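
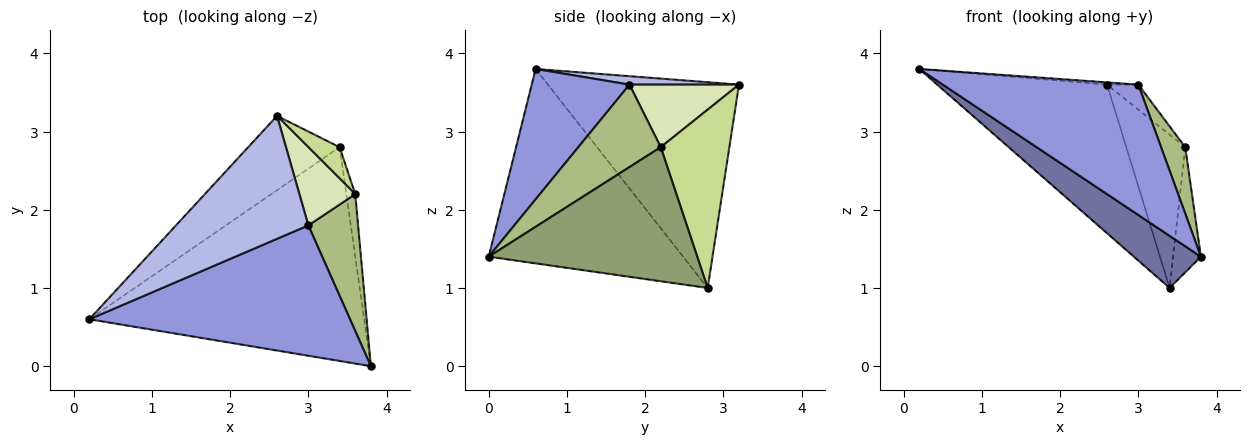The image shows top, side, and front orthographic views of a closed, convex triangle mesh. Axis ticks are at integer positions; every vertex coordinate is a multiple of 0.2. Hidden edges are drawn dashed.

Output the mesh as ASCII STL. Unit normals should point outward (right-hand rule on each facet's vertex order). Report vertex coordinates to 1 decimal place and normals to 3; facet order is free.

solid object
 facet normal -0.566 -0.195 -0.801
  outer loop
   vertex 3.4 2.8 1.0
   vertex 3.8 0.0 1.4
   vertex 0.2 0.6 3.8
  endloop
 endfacet
 facet normal -0.709 0.630 -0.315
  outer loop
   vertex 3.4 2.8 1.0
   vertex 0.2 0.6 3.8
   vertex 2.6 3.2 3.6
  endloop
 endfacet
 facet normal 0.333 -0.667 0.667
  outer loop
   vertex 3.0 1.8 3.6
   vertex 0.2 0.6 3.8
   vertex 3.8 0.0 1.4
  endloop
 endfacet
 facet normal 0.063 0.018 0.998
  outer loop
   vertex 3.0 1.8 3.6
   vertex 2.6 3.2 3.6
   vertex 0.2 0.6 3.8
  endloop
 endfacet
 facet normal 0.989 0.132 -0.066
  outer loop
   vertex 3.6 2.2 2.8
   vertex 3.8 0.0 1.4
   vertex 3.4 2.8 1.0
  endloop
 endfacet
 facet normal 0.830 -0.243 0.501
  outer loop
   vertex 3.6 2.2 2.8
   vertex 3.0 1.8 3.6
   vertex 3.8 0.0 1.4
  endloop
 endfacet
 facet normal 0.752 0.646 0.132
  outer loop
   vertex 3.6 2.2 2.8
   vertex 3.4 2.8 1.0
   vertex 2.6 3.2 3.6
  endloop
 endfacet
 facet normal 0.730 0.208 0.651
  outer loop
   vertex 3.6 2.2 2.8
   vertex 2.6 3.2 3.6
   vertex 3.0 1.8 3.6
  endloop
 endfacet
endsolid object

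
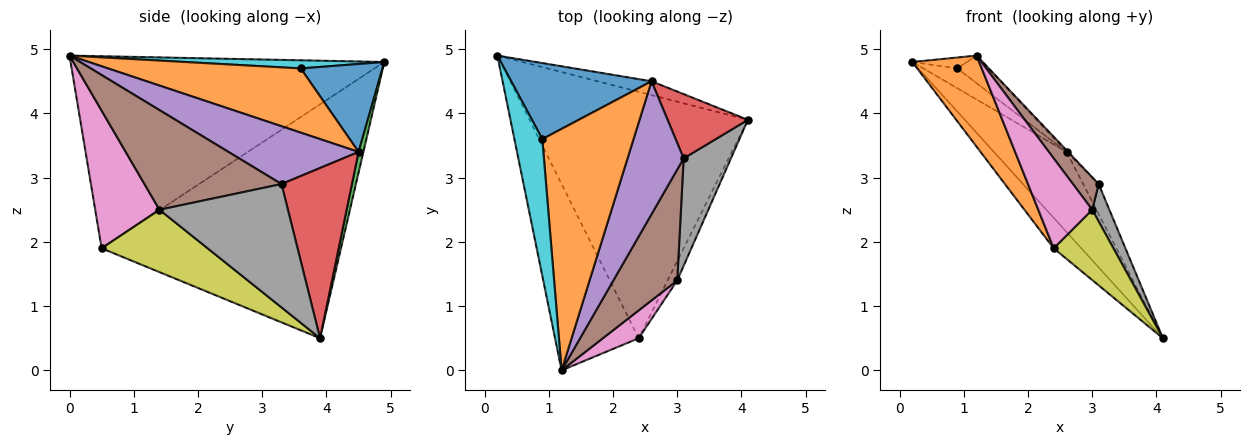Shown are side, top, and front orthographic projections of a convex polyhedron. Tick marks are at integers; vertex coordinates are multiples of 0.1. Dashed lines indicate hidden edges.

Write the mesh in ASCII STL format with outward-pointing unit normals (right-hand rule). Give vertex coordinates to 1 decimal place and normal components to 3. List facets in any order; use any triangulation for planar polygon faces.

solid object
 facet normal -0.728 0.084 -0.680
  outer loop
   vertex 2.4 0.5 1.9
   vertex 0.2 4.9 4.8
   vertex 4.1 3.9 0.5
  endloop
 endfacet
 facet normal -0.900 -0.192 -0.392
  outer loop
   vertex 2.4 0.5 1.9
   vertex 1.2 0.0 4.9
   vertex 0.2 4.9 4.8
  endloop
 endfacet
 facet normal 0.065 0.983 -0.170
  outer loop
   vertex 2.6 4.5 3.4
   vertex 4.1 3.9 0.5
   vertex 0.2 4.9 4.8
  endloop
 endfacet
 facet normal 0.887 0.195 0.418
  outer loop
   vertex 2.6 4.5 3.4
   vertex 3.1 3.3 2.9
   vertex 4.1 3.9 0.5
  endloop
 endfacet
 facet normal 0.718 0.009 0.696
  outer loop
   vertex 2.6 4.5 3.4
   vertex 1.2 0.0 4.9
   vertex 3.1 3.3 2.9
  endloop
 endfacet
 facet normal 0.832 -0.156 0.533
  outer loop
   vertex 3.0 1.4 2.5
   vertex 3.1 3.3 2.9
   vertex 1.2 0.0 4.9
  endloop
 endfacet
 facet normal 0.751 -0.631 0.195
  outer loop
   vertex 3.0 1.4 2.5
   vertex 1.2 0.0 4.9
   vertex 2.4 0.5 1.9
  endloop
 endfacet
 facet normal 0.927 -0.124 0.355
  outer loop
   vertex 3.0 1.4 2.5
   vertex 4.1 3.9 0.5
   vertex 3.1 3.3 2.9
  endloop
 endfacet
 facet normal 0.863 -0.487 -0.133
  outer loop
   vertex 3.0 1.4 2.5
   vertex 2.4 0.5 1.9
   vertex 4.1 3.9 0.5
  endloop
 endfacet
 facet normal 0.279 0.076 0.957
  outer loop
   vertex 0.9 3.6 4.7
   vertex 0.2 4.9 4.8
   vertex 1.2 0.0 4.9
  endloop
 endfacet
 facet normal 0.519 0.216 0.827
  outer loop
   vertex 0.9 3.6 4.7
   vertex 2.6 4.5 3.4
   vertex 0.2 4.9 4.8
  endloop
 endfacet
 facet normal 0.573 0.093 0.814
  outer loop
   vertex 0.9 3.6 4.7
   vertex 1.2 0.0 4.9
   vertex 2.6 4.5 3.4
  endloop
 endfacet
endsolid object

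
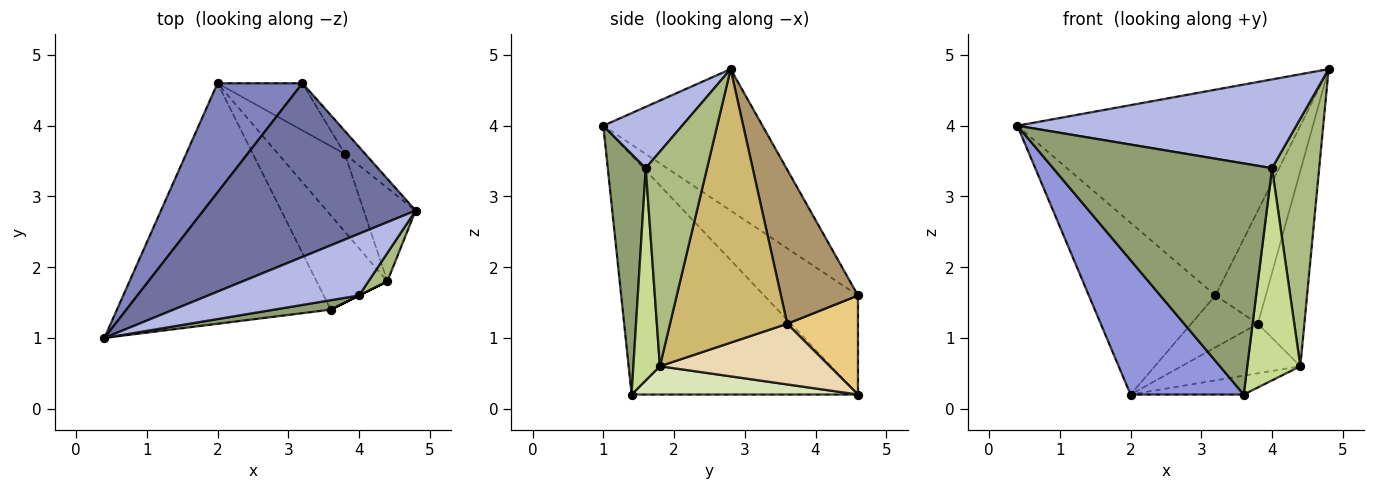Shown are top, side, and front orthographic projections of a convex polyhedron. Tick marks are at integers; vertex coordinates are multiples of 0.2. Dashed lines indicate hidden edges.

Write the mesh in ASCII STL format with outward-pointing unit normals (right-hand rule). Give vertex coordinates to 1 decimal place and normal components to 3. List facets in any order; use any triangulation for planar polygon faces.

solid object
 facet normal -0.395 0.702 0.592
  outer loop
   vertex 3.2 4.6 1.6
   vertex 0.4 1.0 4.0
   vertex 4.8 2.8 4.8
  endloop
 endfacet
 facet normal -0.530 0.716 0.455
  outer loop
   vertex 3.2 4.6 1.6
   vertex 2.0 4.6 0.2
   vertex 0.4 1.0 4.0
  endloop
 endfacet
 facet normal -0.698 -0.349 -0.625
  outer loop
   vertex 3.6 1.4 0.2
   vertex 0.4 1.0 4.0
   vertex 2.0 4.6 0.2
  endloop
 endfacet
 facet normal 0.226 -0.800 0.556
  outer loop
   vertex 4.0 1.6 3.4
   vertex 4.8 2.8 4.8
   vertex 0.4 1.0 4.0
  endloop
 endfacet
 facet normal 0.171 -0.984 0.040
  outer loop
   vertex 4.0 1.6 3.4
   vertex 0.4 1.0 4.0
   vertex 3.6 1.4 0.2
  endloop
 endfacet
 facet normal 0.791 -0.608 0.070
  outer loop
   vertex 4.4 1.8 0.6
   vertex 4.8 2.8 4.8
   vertex 4.0 1.6 3.4
  endloop
 endfacet
 facet normal 0.447 -0.894 0.000
  outer loop
   vertex 4.4 1.8 0.6
   vertex 4.0 1.6 3.4
   vertex 3.6 1.4 0.2
  endloop
 endfacet
 facet normal 0.365 0.183 -0.913
  outer loop
   vertex 4.4 1.8 0.6
   vertex 3.6 1.4 0.2
   vertex 2.0 4.6 0.2
  endloop
 endfacet
 facet normal 0.832 0.543 -0.110
  outer loop
   vertex 3.8 3.6 1.2
   vertex 3.2 4.6 1.6
   vertex 4.8 2.8 4.8
  endloop
 endfacet
 facet normal 0.915 0.363 -0.174
  outer loop
   vertex 3.8 3.6 1.2
   vertex 4.8 2.8 4.8
   vertex 4.4 1.8 0.6
  endloop
 endfacet
 facet normal 0.617 0.582 -0.529
  outer loop
   vertex 3.8 3.6 1.2
   vertex 2.0 4.6 0.2
   vertex 3.2 4.6 1.6
  endloop
 endfacet
 facet normal 0.609 0.426 -0.669
  outer loop
   vertex 3.8 3.6 1.2
   vertex 4.4 1.8 0.6
   vertex 2.0 4.6 0.2
  endloop
 endfacet
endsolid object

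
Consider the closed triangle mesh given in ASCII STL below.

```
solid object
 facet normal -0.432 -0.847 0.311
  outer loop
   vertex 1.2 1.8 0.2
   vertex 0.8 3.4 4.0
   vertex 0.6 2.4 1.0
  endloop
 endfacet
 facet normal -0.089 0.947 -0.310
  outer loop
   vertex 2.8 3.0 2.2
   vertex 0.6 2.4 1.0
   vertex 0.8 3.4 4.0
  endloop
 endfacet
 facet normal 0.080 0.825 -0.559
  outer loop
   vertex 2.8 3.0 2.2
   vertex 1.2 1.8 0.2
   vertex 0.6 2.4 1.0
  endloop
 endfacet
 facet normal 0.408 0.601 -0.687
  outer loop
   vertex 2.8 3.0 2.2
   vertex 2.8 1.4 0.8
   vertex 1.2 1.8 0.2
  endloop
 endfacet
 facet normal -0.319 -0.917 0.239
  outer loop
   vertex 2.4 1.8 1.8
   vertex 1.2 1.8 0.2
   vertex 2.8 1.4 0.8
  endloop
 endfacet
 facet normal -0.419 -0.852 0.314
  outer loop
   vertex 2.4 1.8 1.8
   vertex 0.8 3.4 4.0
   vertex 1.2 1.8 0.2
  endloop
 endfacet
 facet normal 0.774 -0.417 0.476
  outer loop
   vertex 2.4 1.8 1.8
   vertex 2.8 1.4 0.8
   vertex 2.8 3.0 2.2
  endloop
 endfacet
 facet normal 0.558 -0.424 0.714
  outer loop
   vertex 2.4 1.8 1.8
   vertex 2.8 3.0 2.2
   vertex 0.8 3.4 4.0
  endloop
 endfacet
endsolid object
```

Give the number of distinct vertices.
6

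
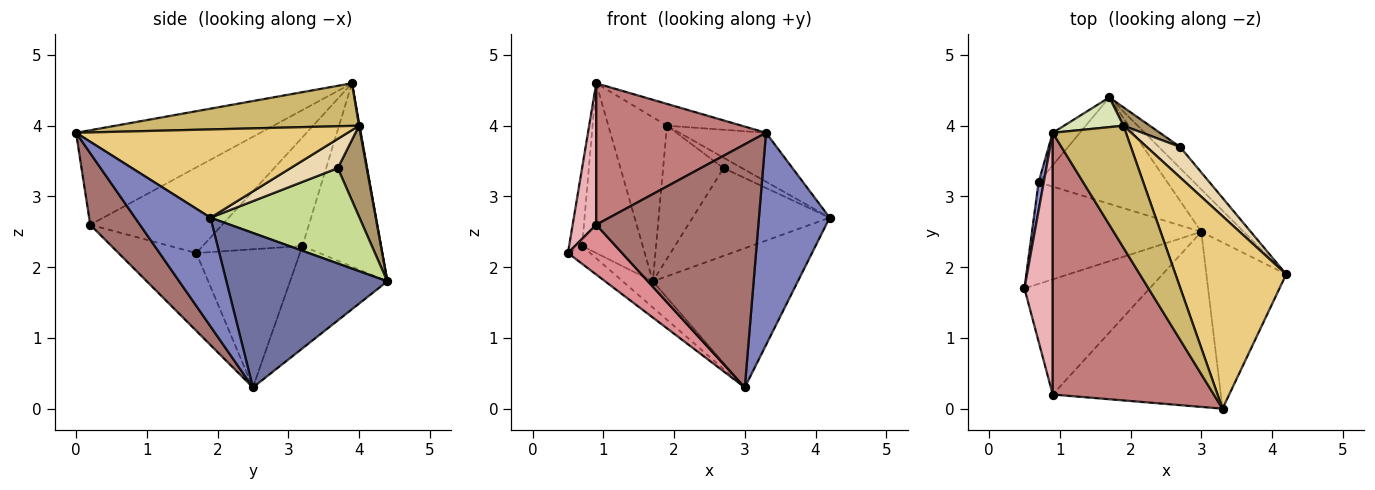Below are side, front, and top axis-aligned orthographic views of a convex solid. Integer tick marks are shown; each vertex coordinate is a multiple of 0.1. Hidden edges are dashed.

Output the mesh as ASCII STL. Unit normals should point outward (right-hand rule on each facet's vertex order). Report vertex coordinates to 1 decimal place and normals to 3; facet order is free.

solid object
 facet normal 0.728 0.656 -0.200
  outer loop
   vertex 3.0 2.5 0.3
   vertex 1.7 4.4 1.8
   vertex 4.2 1.9 2.7
  endloop
 endfacet
 facet normal 0.643 -0.603 -0.472
  outer loop
   vertex 3.0 2.5 0.3
   vertex 4.2 1.9 2.7
   vertex 3.3 0.0 3.9
  endloop
 endfacet
 facet normal -0.991 0.129 0.047
  outer loop
   vertex 0.7 3.2 2.3
   vertex 0.5 1.7 2.2
   vertex 0.9 3.9 4.6
  endloop
 endfacet
 facet normal -0.786 0.607 -0.116
  outer loop
   vertex 0.7 3.2 2.3
   vertex 0.9 3.9 4.6
   vertex 1.7 4.4 1.8
  endloop
 endfacet
 facet normal -0.627 0.135 -0.768
  outer loop
   vertex 0.7 3.2 2.3
   vertex 3.0 2.5 0.3
   vertex 0.5 1.7 2.2
  endloop
 endfacet
 facet normal -0.611 0.189 -0.769
  outer loop
   vertex 0.7 3.2 2.3
   vertex 1.7 4.4 1.8
   vertex 3.0 2.5 0.3
  endloop
 endfacet
 facet normal 0.726 0.668 -0.162
  outer loop
   vertex 2.7 3.7 3.4
   vertex 4.2 1.9 2.7
   vertex 1.7 4.4 1.8
  endloop
 endfacet
 facet normal 0.008 0.984 0.178
  outer loop
   vertex 1.9 4.0 4.0
   vertex 1.7 4.4 1.8
   vertex 0.9 3.9 4.6
  endloop
 endfacet
 facet normal 0.428 0.895 0.124
  outer loop
   vertex 1.9 4.0 4.0
   vertex 2.7 3.7 3.4
   vertex 1.7 4.4 1.8
  endloop
 endfacet
 facet normal 0.497 0.153 0.854
  outer loop
   vertex 1.9 4.0 4.0
   vertex 0.9 3.9 4.6
   vertex 3.3 0.0 3.9
  endloop
 endfacet
 facet normal 0.611 0.195 0.767
  outer loop
   vertex 1.9 4.0 4.0
   vertex 3.3 0.0 3.9
   vertex 4.2 1.9 2.7
  endloop
 endfacet
 facet normal 0.639 0.250 0.727
  outer loop
   vertex 1.9 4.0 4.0
   vertex 4.2 1.9 2.7
   vertex 2.7 3.7 3.4
  endloop
 endfacet
 facet normal 0.242 -0.788 -0.567
  outer loop
   vertex 0.9 0.2 2.6
   vertex 3.0 2.5 0.3
   vertex 3.3 0.0 3.9
  endloop
 endfacet
 facet normal -0.459 -0.423 0.782
  outer loop
   vertex 0.9 0.2 2.6
   vertex 3.3 0.0 3.9
   vertex 0.9 3.9 4.6
  endloop
 endfacet
 facet normal -0.496 -0.345 -0.797
  outer loop
   vertex 0.9 0.2 2.6
   vertex 0.5 1.7 2.2
   vertex 3.0 2.5 0.3
  endloop
 endfacet
 facet normal -0.936 -0.167 0.309
  outer loop
   vertex 0.9 0.2 2.6
   vertex 0.9 3.9 4.6
   vertex 0.5 1.7 2.2
  endloop
 endfacet
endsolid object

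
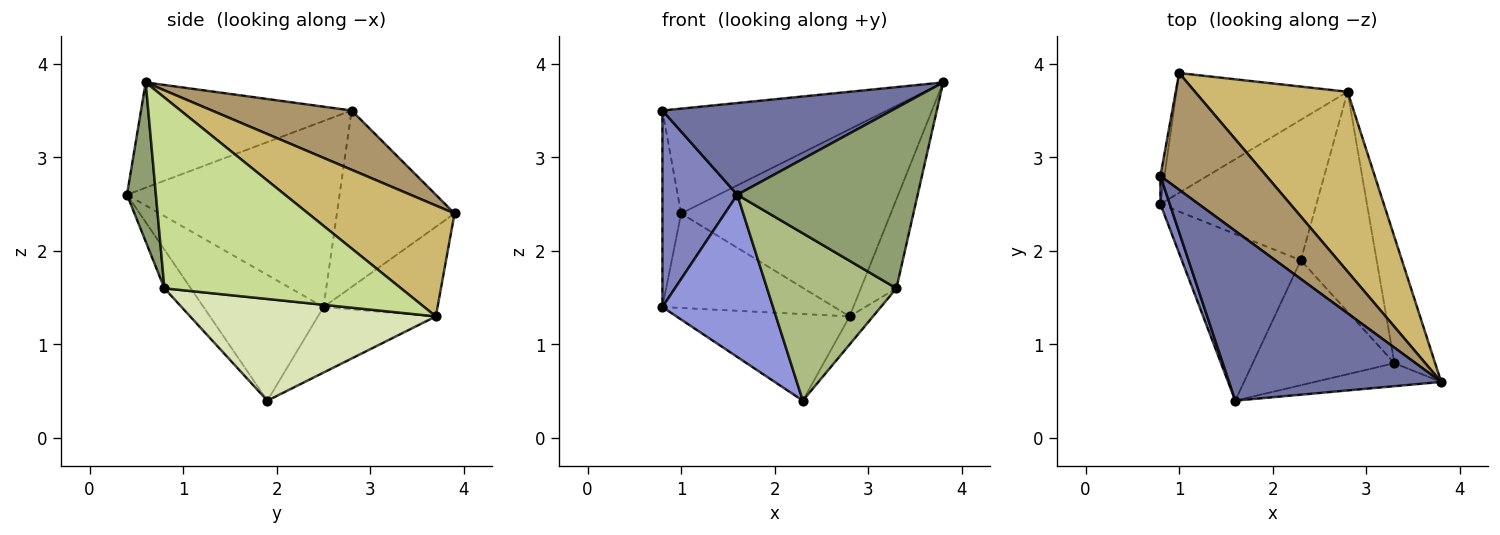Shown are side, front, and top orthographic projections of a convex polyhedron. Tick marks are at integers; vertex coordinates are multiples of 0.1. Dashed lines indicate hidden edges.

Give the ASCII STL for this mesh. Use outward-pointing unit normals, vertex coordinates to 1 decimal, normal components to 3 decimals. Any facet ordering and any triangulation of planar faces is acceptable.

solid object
 facet normal -0.400 -0.436 0.806
  outer loop
   vertex 1.6 0.4 2.6
   vertex 3.8 0.6 3.8
   vertex 0.8 2.8 3.5
  endloop
 endfacet
 facet normal -0.942 -0.332 0.047
  outer loop
   vertex 0.8 2.5 1.4
   vertex 1.6 0.4 2.6
   vertex 0.8 2.8 3.5
  endloop
 endfacet
 facet normal -0.603 -0.556 -0.571
  outer loop
   vertex 0.8 2.5 1.4
   vertex 2.3 1.9 0.4
   vertex 1.6 0.4 2.6
  endloop
 endfacet
 facet normal -0.337 0.494 -0.801
  outer loop
   vertex 0.8 2.5 1.4
   vertex 2.8 3.7 1.3
   vertex 2.3 1.9 0.4
  endloop
 endfacet
 facet normal 0.157 -0.980 -0.125
  outer loop
   vertex 3.3 0.8 1.6
   vertex 3.8 0.6 3.8
   vertex 1.6 0.4 2.6
  endloop
 endfacet
 facet normal -0.161 -0.791 -0.590
  outer loop
   vertex 3.3 0.8 1.6
   vertex 1.6 0.4 2.6
   vertex 2.3 1.9 0.4
  endloop
 endfacet
 facet normal 0.968 0.145 -0.207
  outer loop
   vertex 3.3 0.8 1.6
   vertex 2.8 3.7 1.3
   vertex 3.8 0.6 3.8
  endloop
 endfacet
 facet normal 0.799 0.076 -0.596
  outer loop
   vertex 3.3 0.8 1.6
   vertex 2.3 1.9 0.4
   vertex 2.8 3.7 1.3
  endloop
 endfacet
 facet normal 0.384 0.617 0.687
  outer loop
   vertex 1.0 3.9 2.4
   vertex 0.8 2.8 3.5
   vertex 3.8 0.6 3.8
  endloop
 endfacet
 facet normal 0.450 0.644 0.619
  outer loop
   vertex 1.0 3.9 2.4
   vertex 3.8 0.6 3.8
   vertex 2.8 3.7 1.3
  endloop
 endfacet
 facet normal -0.987 0.157 -0.022
  outer loop
   vertex 1.0 3.9 2.4
   vertex 0.8 2.5 1.4
   vertex 0.8 2.8 3.5
  endloop
 endfacet
 facet normal -0.380 0.573 -0.726
  outer loop
   vertex 1.0 3.9 2.4
   vertex 2.8 3.7 1.3
   vertex 0.8 2.5 1.4
  endloop
 endfacet
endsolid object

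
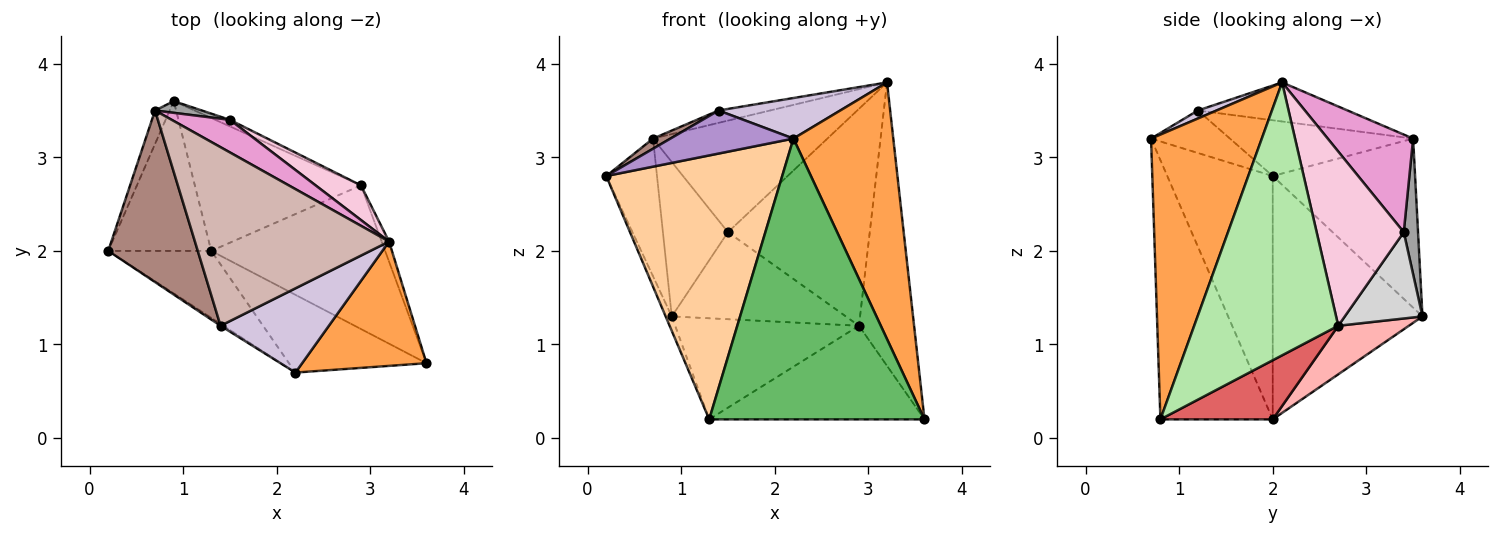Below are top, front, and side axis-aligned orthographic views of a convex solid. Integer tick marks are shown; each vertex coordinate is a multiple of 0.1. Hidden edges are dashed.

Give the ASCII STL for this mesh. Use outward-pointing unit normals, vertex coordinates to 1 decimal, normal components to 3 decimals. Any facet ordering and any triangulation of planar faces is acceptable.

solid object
 facet normal -0.939 0.335 -0.081
  outer loop
   vertex 0.7 3.5 3.2
   vertex 0.9 3.6 1.3
   vertex 0.2 2.0 2.8
  endloop
 endfacet
 facet normal -0.920 0.038 -0.389
  outer loop
   vertex 1.3 2.0 0.2
   vertex 0.2 2.0 2.8
   vertex 0.9 3.6 1.3
  endloop
 endfacet
 facet normal 0.707 -0.637 0.308
  outer loop
   vertex 2.2 0.7 3.2
   vertex 3.6 0.8 0.2
   vertex 3.2 2.1 3.8
  endloop
 endfacet
 facet normal -0.502 -0.838 -0.213
  outer loop
   vertex 2.2 0.7 3.2
   vertex 0.2 2.0 2.8
   vertex 1.3 2.0 0.2
  endloop
 endfacet
 facet normal -0.449 -0.861 -0.238
  outer loop
   vertex 2.2 0.7 3.2
   vertex 1.3 2.0 0.2
   vertex 3.6 0.8 0.2
  endloop
 endfacet
 facet normal 0.934 0.357 -0.025
  outer loop
   vertex 2.9 2.7 1.2
   vertex 3.2 2.1 3.8
   vertex 3.6 0.8 0.2
  endloop
 endfacet
 facet normal 0.274 0.525 -0.806
  outer loop
   vertex 2.9 2.7 1.2
   vertex 3.6 0.8 0.2
   vertex 1.3 2.0 0.2
  endloop
 endfacet
 facet normal 0.227 0.590 -0.775
  outer loop
   vertex 2.9 2.7 1.2
   vertex 1.3 2.0 0.2
   vertex 0.9 3.6 1.3
  endloop
 endfacet
 facet normal -0.539 -0.841 -0.037
  outer loop
   vertex 1.4 1.2 3.5
   vertex 0.2 2.0 2.8
   vertex 2.2 0.7 3.2
  endloop
 endfacet
 facet normal 0.067 -0.433 0.899
  outer loop
   vertex 1.4 1.2 3.5
   vertex 2.2 0.7 3.2
   vertex 3.2 2.1 3.8
  endloop
 endfacet
 facet normal -0.528 -0.050 0.848
  outer loop
   vertex 1.4 1.2 3.5
   vertex 0.7 3.5 3.2
   vertex 0.2 2.0 2.8
  endloop
 endfacet
 facet normal -0.197 0.068 0.978
  outer loop
   vertex 1.4 1.2 3.5
   vertex 3.2 2.1 3.8
   vertex 0.7 3.5 3.2
  endloop
 endfacet
 facet normal 0.426 0.869 0.254
  outer loop
   vertex 1.5 3.4 2.2
   vertex 0.7 3.5 3.2
   vertex 3.2 2.1 3.8
  endloop
 endfacet
 facet normal 0.519 0.844 0.135
  outer loop
   vertex 1.5 3.4 2.2
   vertex 3.2 2.1 3.8
   vertex 2.9 2.7 1.2
  endloop
 endfacet
 facet normal 0.214 0.974 0.074
  outer loop
   vertex 1.5 3.4 2.2
   vertex 0.9 3.6 1.3
   vertex 0.7 3.5 3.2
  endloop
 endfacet
 facet normal 0.407 0.911 -0.069
  outer loop
   vertex 1.5 3.4 2.2
   vertex 2.9 2.7 1.2
   vertex 0.9 3.6 1.3
  endloop
 endfacet
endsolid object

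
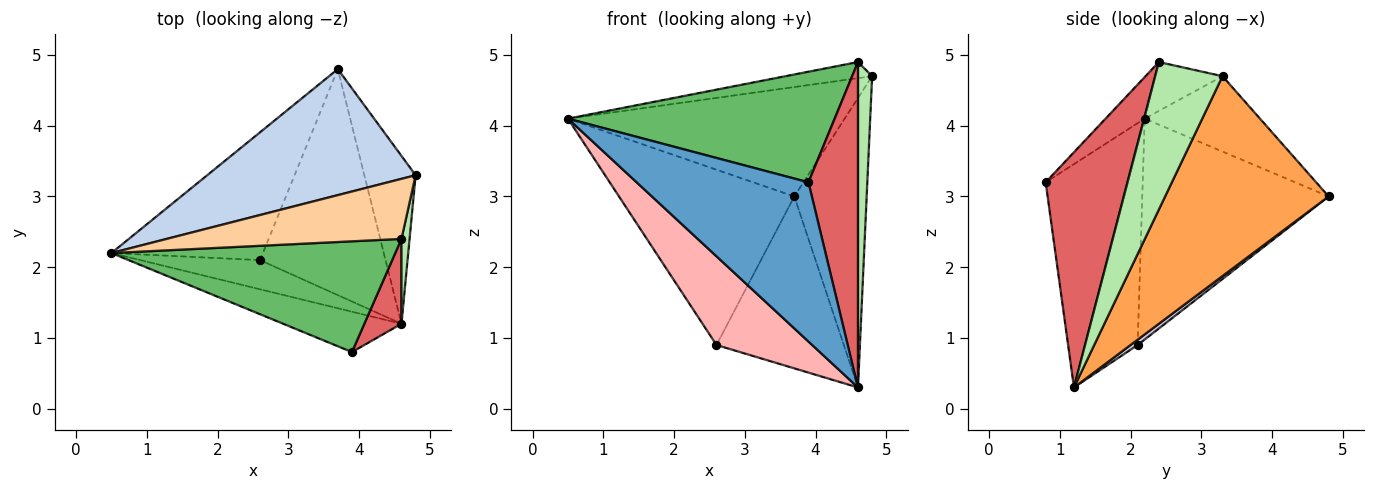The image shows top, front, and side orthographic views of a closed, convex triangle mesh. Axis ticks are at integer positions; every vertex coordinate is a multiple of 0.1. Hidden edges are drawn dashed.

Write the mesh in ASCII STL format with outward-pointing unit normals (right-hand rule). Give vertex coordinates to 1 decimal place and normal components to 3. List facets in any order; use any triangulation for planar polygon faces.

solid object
 facet normal -0.421 -0.879 -0.223
  outer loop
   vertex 4.6 1.2 0.3
   vertex 3.9 0.8 3.2
   vertex 0.5 2.2 4.1
  endloop
 endfacet
 facet normal -0.263 0.632 0.728
  outer loop
   vertex 3.7 4.8 3.0
   vertex 0.5 2.2 4.1
   vertex 4.8 3.3 4.7
  endloop
 endfacet
 facet normal 0.890 0.394 -0.228
  outer loop
   vertex 3.7 4.8 3.0
   vertex 4.8 3.3 4.7
   vertex 4.6 1.2 0.3
  endloop
 endfacet
 facet normal -0.197 0.254 0.947
  outer loop
   vertex 4.6 2.4 4.9
   vertex 4.8 3.3 4.7
   vertex 0.5 2.2 4.1
  endloop
 endfacet
 facet normal -0.103 -0.703 0.704
  outer loop
   vertex 4.6 2.4 4.9
   vertex 0.5 2.2 4.1
   vertex 3.9 0.8 3.2
  endloop
 endfacet
 facet normal 0.977 -0.205 0.054
  outer loop
   vertex 4.6 2.4 4.9
   vertex 4.6 1.2 0.3
   vertex 4.8 3.3 4.7
  endloop
 endfacet
 facet normal 0.848 -0.513 0.134
  outer loop
   vertex 4.6 2.4 4.9
   vertex 3.9 0.8 3.2
   vertex 4.6 1.2 0.3
  endloop
 endfacet
 facet normal -0.462 -0.842 -0.277
  outer loop
   vertex 2.6 2.1 0.9
   vertex 4.6 1.2 0.3
   vertex 0.5 2.2 4.1
  endloop
 endfacet
 facet normal -0.652 0.613 -0.447
  outer loop
   vertex 2.6 2.1 0.9
   vertex 0.5 2.2 4.1
   vertex 3.7 4.8 3.0
  endloop
 endfacet
 facet normal 0.034 0.605 -0.795
  outer loop
   vertex 2.6 2.1 0.9
   vertex 3.7 4.8 3.0
   vertex 4.6 1.2 0.3
  endloop
 endfacet
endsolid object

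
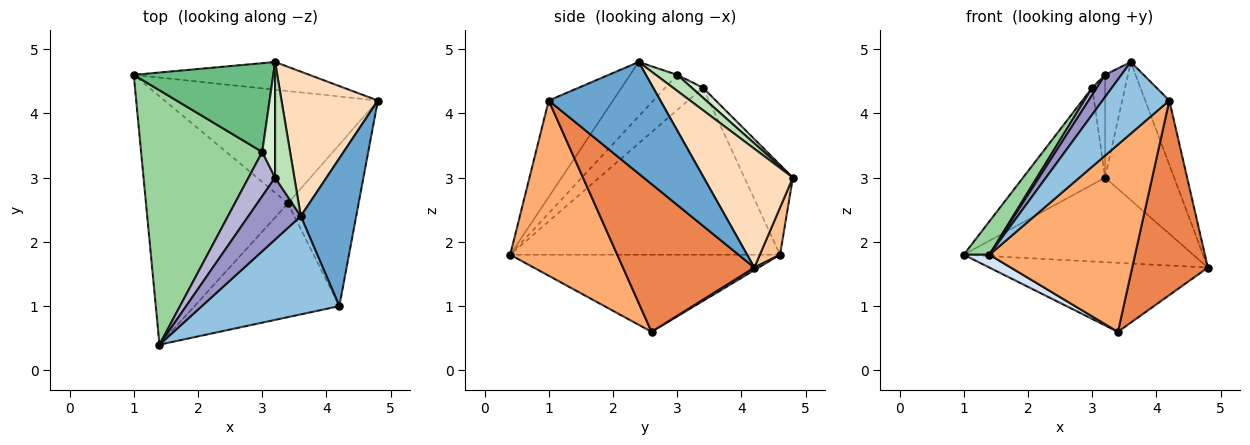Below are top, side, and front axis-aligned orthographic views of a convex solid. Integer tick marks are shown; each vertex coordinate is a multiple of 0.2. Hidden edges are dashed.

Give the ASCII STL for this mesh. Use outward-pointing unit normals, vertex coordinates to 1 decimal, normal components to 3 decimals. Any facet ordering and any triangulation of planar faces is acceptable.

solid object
 facet normal 0.879 0.190 0.437
  outer loop
   vertex 4.2 1.0 4.2
   vertex 4.8 4.2 1.6
   vertex 3.6 2.4 4.8
  endloop
 endfacet
 facet normal -0.493 -0.513 0.703
  outer loop
   vertex 4.2 1.0 4.2
   vertex 3.6 2.4 4.8
   vertex 1.4 0.4 1.8
  endloop
 endfacet
 facet normal 0.010 0.523 -0.852
  outer loop
   vertex 3.4 2.6 0.6
   vertex 1.0 4.6 1.8
   vertex 4.8 4.2 1.6
  endloop
 endfacet
 facet normal -0.477 -0.045 -0.878
  outer loop
   vertex 3.4 2.6 0.6
   vertex 1.4 0.4 1.8
   vertex 1.0 4.6 1.8
  endloop
 endfacet
 facet normal 0.800 -0.461 -0.383
  outer loop
   vertex 3.4 2.6 0.6
   vertex 4.8 4.2 1.6
   vertex 4.2 1.0 4.2
  endloop
 endfacet
 facet normal 0.532 -0.724 -0.440
  outer loop
   vertex 3.4 2.6 0.6
   vertex 4.2 1.0 4.2
   vertex 1.4 0.4 1.8
  endloop
 endfacet
 facet normal 0.083 0.947 -0.311
  outer loop
   vertex 3.2 4.8 3.0
   vertex 4.8 4.2 1.6
   vertex 1.0 4.6 1.8
  endloop
 endfacet
 facet normal 0.666 0.516 0.540
  outer loop
   vertex 3.2 4.8 3.0
   vertex 3.6 2.4 4.8
   vertex 4.8 4.2 1.6
  endloop
 endfacet
 facet normal -0.399 0.676 0.619
  outer loop
   vertex 3.0 3.4 4.4
   vertex 3.2 4.8 3.0
   vertex 1.0 4.6 1.8
  endloop
 endfacet
 facet normal -0.807 -0.077 0.585
  outer loop
   vertex 3.0 3.4 4.4
   vertex 1.0 4.6 1.8
   vertex 1.4 0.4 1.8
  endloop
 endfacet
 facet normal 0.529 0.564 0.634
  outer loop
   vertex 3.2 3.0 4.6
   vertex 3.6 2.4 4.8
   vertex 3.2 4.8 3.0
  endloop
 endfacet
 facet normal 0.503 0.574 0.646
  outer loop
   vertex 3.2 3.0 4.6
   vertex 3.2 4.8 3.0
   vertex 3.0 3.4 4.4
  endloop
 endfacet
 facet normal -0.699 -0.241 0.673
  outer loop
   vertex 3.2 3.0 4.6
   vertex 1.4 0.4 1.8
   vertex 3.6 2.4 4.8
  endloop
 endfacet
 facet normal -0.794 -0.097 0.600
  outer loop
   vertex 3.2 3.0 4.6
   vertex 3.0 3.4 4.4
   vertex 1.4 0.4 1.8
  endloop
 endfacet
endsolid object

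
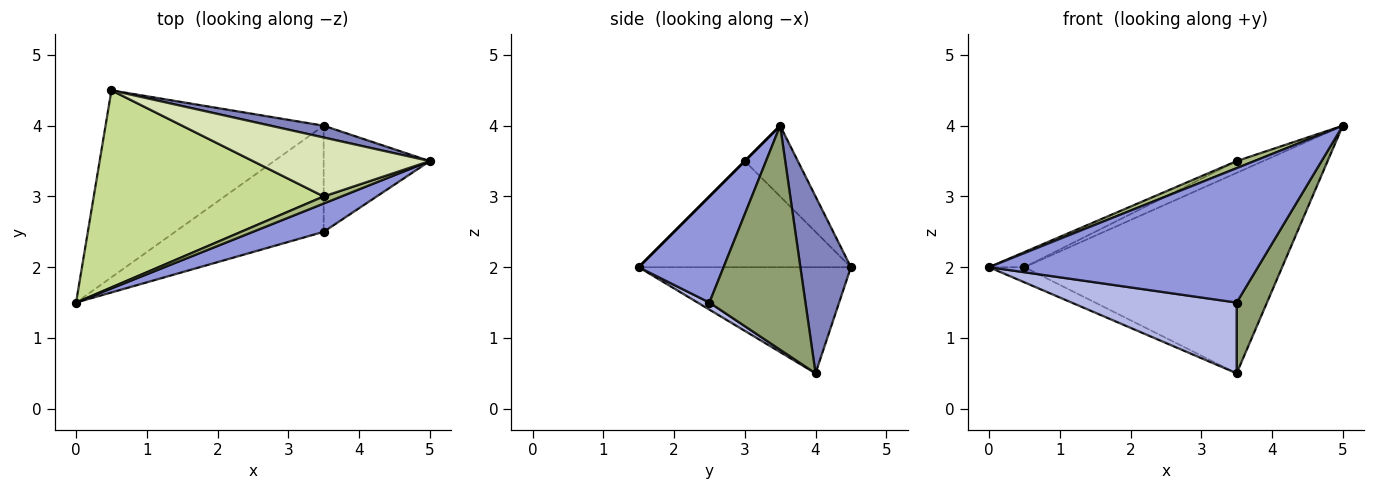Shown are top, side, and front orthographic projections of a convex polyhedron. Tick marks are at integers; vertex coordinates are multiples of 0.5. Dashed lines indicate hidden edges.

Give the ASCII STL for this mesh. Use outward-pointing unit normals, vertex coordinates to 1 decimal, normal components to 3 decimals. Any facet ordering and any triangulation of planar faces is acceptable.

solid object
 facet normal -0.436 0.073 -0.897
  outer loop
   vertex 3.5 4.0 0.5
   vertex 0.0 1.5 2.0
   vertex 0.5 4.5 2.0
  endloop
 endfacet
 facet normal 0.192 0.980 0.058
  outer loop
   vertex 3.5 4.0 0.5
   vertex 0.5 4.5 2.0
   vertex 5.0 3.5 4.0
  endloop
 endfacet
 facet normal 0.295 -0.935 0.197
  outer loop
   vertex 3.5 2.5 1.5
   vertex 5.0 3.5 4.0
   vertex 0.0 1.5 2.0
  endloop
 endfacet
 facet normal 0.040 -0.554 -0.831
  outer loop
   vertex 3.5 2.5 1.5
   vertex 0.0 1.5 2.0
   vertex 3.5 4.0 0.5
  endloop
 endfacet
 facet normal 0.869 -0.274 -0.412
  outer loop
   vertex 3.5 2.5 1.5
   vertex 3.5 4.0 0.5
   vertex 5.0 3.5 4.0
  endloop
 endfacet
 facet normal 0.000 -0.707 0.707
  outer loop
   vertex 3.5 3.0 3.5
   vertex 0.0 1.5 2.0
   vertex 5.0 3.5 4.0
  endloop
 endfacet
 facet normal -0.418 0.070 0.906
  outer loop
   vertex 3.5 3.0 3.5
   vertex 0.5 4.5 2.0
   vertex 0.0 1.5 2.0
  endloop
 endfacet
 facet normal -0.365 0.183 0.913
  outer loop
   vertex 3.5 3.0 3.5
   vertex 5.0 3.5 4.0
   vertex 0.5 4.5 2.0
  endloop
 endfacet
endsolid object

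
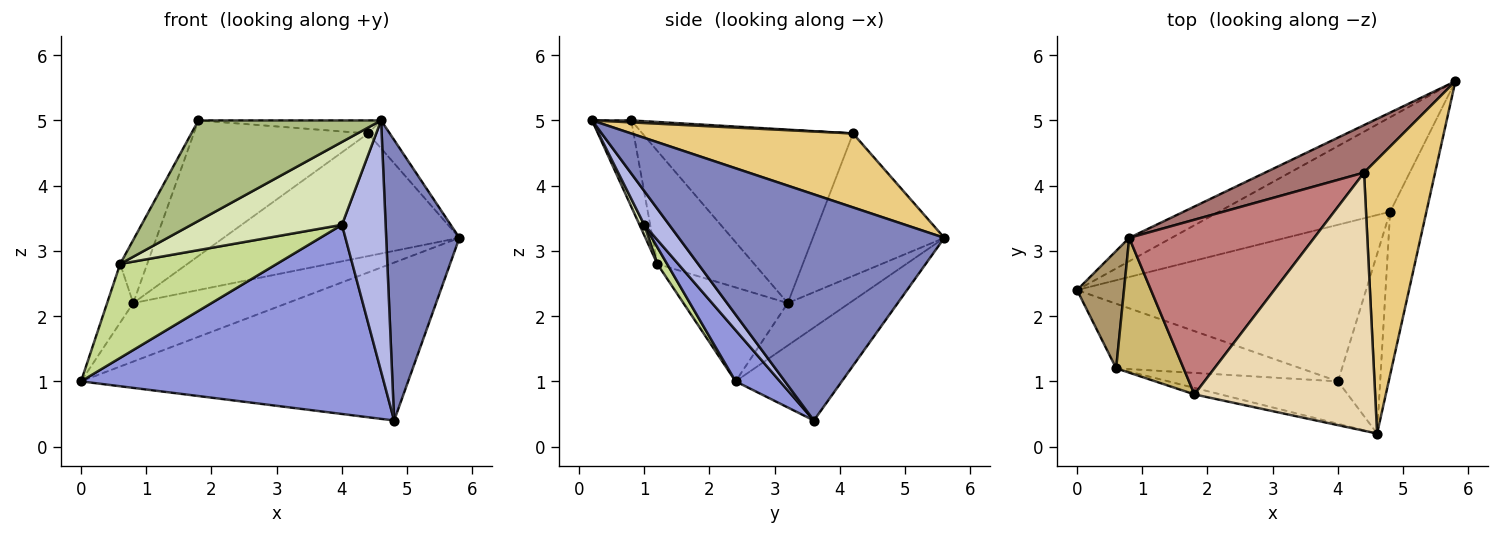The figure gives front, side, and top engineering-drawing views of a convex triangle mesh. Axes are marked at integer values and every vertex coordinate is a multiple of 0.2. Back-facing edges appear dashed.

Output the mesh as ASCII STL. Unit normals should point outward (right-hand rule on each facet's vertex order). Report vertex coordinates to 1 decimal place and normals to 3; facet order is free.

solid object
 facet normal -0.268 0.827 -0.495
  outer loop
   vertex 4.8 3.6 0.4
   vertex 0.0 2.4 1.0
   vertex 5.8 5.6 3.2
  endloop
 endfacet
 facet normal 0.953 -0.263 -0.153
  outer loop
   vertex 4.8 3.6 0.4
   vertex 5.8 5.6 3.2
   vertex 4.6 0.2 5.0
  endloop
 endfacet
 facet normal 0.112 -0.766 -0.634
  outer loop
   vertex 4.0 1.0 3.4
   vertex 0.0 2.4 1.0
   vertex 4.8 3.6 0.4
  endloop
 endfacet
 facet normal 0.422 -0.738 -0.527
  outer loop
   vertex 4.0 1.0 3.4
   vertex 4.8 3.6 0.4
   vertex 4.6 0.2 5.0
  endloop
 endfacet
 facet normal -0.348 0.870 -0.348
  outer loop
   vertex 0.8 3.2 2.2
   vertex 5.8 5.6 3.2
   vertex 0.0 2.4 1.0
  endloop
 endfacet
 facet normal -0.209 -0.976 -0.063
  outer loop
   vertex 0.6 1.2 2.8
   vertex 4.6 0.2 5.0
   vertex 1.8 0.8 5.0
  endloop
 endfacet
 facet normal 0.051 -0.823 -0.566
  outer loop
   vertex 0.6 1.2 2.8
   vertex 0.0 2.4 1.0
   vertex 4.0 1.0 3.4
  endloop
 endfacet
 facet normal 0.028 -0.890 -0.455
  outer loop
   vertex 0.6 1.2 2.8
   vertex 4.0 1.0 3.4
   vertex 4.6 0.2 5.0
  endloop
 endfacet
 facet normal -0.873 0.218 0.436
  outer loop
   vertex 0.6 1.2 2.8
   vertex 0.8 3.2 2.2
   vertex 0.0 2.4 1.0
  endloop
 endfacet
 facet normal -0.835 0.233 0.498
  outer loop
   vertex 0.6 1.2 2.8
   vertex 1.8 0.8 5.0
   vertex 0.8 3.2 2.2
  endloop
 endfacet
 facet normal 0.719 0.071 0.691
  outer loop
   vertex 4.4 4.2 4.8
   vertex 4.6 0.2 5.0
   vertex 5.8 5.6 3.2
  endloop
 endfacet
 facet normal 0.011 0.050 0.999
  outer loop
   vertex 4.4 4.2 4.8
   vertex 1.8 0.8 5.0
   vertex 4.6 0.2 5.0
  endloop
 endfacet
 facet normal -0.461 0.827 0.320
  outer loop
   vertex 4.4 4.2 4.8
   vertex 5.8 5.6 3.2
   vertex 0.8 3.2 2.2
  endloop
 endfacet
 facet normal -0.595 0.493 0.635
  outer loop
   vertex 4.4 4.2 4.8
   vertex 0.8 3.2 2.2
   vertex 1.8 0.8 5.0
  endloop
 endfacet
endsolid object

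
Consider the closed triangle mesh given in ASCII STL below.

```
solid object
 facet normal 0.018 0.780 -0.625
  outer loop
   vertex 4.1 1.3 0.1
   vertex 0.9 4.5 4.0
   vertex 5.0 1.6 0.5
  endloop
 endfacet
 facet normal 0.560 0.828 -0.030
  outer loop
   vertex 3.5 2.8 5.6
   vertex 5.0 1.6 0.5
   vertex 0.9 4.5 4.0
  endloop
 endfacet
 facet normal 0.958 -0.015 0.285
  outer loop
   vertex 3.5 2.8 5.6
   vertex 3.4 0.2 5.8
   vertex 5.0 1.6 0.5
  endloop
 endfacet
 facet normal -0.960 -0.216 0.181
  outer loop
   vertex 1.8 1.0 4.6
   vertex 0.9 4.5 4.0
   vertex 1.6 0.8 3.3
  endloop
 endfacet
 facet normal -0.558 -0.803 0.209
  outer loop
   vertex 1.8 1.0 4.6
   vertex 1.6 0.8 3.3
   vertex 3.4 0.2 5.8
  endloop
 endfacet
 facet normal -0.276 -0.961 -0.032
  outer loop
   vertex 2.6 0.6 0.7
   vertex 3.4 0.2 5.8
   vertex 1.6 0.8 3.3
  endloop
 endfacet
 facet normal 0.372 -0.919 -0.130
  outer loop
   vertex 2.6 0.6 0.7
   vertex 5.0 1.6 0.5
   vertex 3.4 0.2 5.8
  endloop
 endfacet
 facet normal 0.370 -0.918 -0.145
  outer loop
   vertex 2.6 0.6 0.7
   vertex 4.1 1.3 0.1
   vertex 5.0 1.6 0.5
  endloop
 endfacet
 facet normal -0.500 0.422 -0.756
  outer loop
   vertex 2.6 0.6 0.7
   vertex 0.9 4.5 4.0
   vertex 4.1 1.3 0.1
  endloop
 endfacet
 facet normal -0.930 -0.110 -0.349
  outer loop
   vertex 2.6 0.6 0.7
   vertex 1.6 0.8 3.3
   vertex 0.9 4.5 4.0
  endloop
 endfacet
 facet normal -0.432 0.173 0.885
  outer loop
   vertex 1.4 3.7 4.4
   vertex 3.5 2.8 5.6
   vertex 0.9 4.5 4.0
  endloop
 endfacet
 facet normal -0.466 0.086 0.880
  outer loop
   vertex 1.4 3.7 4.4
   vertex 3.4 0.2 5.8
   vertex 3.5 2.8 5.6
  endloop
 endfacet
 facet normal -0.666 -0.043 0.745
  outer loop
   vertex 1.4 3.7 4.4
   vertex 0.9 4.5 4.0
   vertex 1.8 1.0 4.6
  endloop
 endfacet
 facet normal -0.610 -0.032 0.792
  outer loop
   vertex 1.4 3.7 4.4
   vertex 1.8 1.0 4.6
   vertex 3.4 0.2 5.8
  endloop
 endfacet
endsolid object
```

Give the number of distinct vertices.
9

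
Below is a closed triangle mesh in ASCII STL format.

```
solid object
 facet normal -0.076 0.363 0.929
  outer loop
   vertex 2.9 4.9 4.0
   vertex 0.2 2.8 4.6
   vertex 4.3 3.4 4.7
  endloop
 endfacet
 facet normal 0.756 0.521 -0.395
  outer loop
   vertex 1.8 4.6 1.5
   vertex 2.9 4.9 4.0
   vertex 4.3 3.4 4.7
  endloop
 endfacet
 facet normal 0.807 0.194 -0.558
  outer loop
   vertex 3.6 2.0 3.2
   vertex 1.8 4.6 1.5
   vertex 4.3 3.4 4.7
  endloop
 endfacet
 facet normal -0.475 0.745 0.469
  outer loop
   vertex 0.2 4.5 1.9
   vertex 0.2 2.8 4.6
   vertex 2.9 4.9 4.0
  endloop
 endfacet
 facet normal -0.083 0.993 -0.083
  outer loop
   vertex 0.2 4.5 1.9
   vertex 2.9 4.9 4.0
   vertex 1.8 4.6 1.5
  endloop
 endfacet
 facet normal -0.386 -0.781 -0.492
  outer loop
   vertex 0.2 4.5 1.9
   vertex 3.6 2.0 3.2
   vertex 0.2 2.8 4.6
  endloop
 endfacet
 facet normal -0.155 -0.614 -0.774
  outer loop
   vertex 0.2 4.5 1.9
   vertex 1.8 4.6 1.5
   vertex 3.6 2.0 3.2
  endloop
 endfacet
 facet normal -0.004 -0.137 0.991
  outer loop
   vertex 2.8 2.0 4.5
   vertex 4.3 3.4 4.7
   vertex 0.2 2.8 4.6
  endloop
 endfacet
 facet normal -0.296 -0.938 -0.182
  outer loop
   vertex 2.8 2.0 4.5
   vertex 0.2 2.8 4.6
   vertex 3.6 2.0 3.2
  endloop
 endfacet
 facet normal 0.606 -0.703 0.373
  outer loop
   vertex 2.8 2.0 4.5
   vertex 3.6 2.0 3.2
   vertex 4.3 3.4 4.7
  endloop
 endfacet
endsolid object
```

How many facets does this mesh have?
10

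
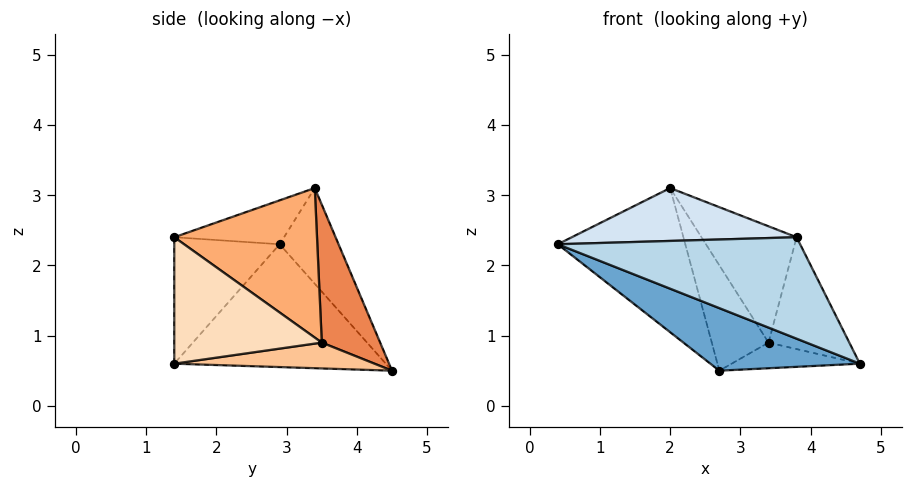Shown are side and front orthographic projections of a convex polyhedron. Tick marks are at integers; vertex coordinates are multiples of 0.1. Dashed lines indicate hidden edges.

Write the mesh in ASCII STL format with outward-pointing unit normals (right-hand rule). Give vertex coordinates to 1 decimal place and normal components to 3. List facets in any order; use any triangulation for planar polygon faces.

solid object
 facet normal -0.441 -0.312 -0.841
  outer loop
   vertex 2.7 4.5 0.5
   vertex 4.7 1.4 0.6
   vertex 0.4 2.9 2.3
  endloop
 endfacet
 facet normal -0.405 0.876 0.262
  outer loop
   vertex 2.0 3.4 3.1
   vertex 2.7 4.5 0.5
   vertex 0.4 2.9 2.3
  endloop
 endfacet
 facet normal -0.391 -0.899 -0.196
  outer loop
   vertex 3.8 1.4 2.4
   vertex 0.4 2.9 2.3
   vertex 4.7 1.4 0.6
  endloop
 endfacet
 facet normal -0.250 -0.513 0.821
  outer loop
   vertex 3.8 1.4 2.4
   vertex 2.0 3.4 3.1
   vertex 0.4 2.9 2.3
  endloop
 endfacet
 facet normal 0.644 0.626 0.439
  outer loop
   vertex 3.4 3.5 0.9
   vertex 2.7 4.5 0.5
   vertex 2.0 3.4 3.1
  endloop
 endfacet
 facet normal 0.728 0.485 0.485
  outer loop
   vertex 3.4 3.5 0.9
   vertex 2.0 3.4 3.1
   vertex 3.8 1.4 2.4
  endloop
 endfacet
 facet normal 0.836 0.535 -0.125
  outer loop
   vertex 3.4 3.5 0.9
   vertex 4.7 1.4 0.6
   vertex 2.7 4.5 0.5
  endloop
 endfacet
 facet normal 0.803 0.440 0.402
  outer loop
   vertex 3.4 3.5 0.9
   vertex 3.8 1.4 2.4
   vertex 4.7 1.4 0.6
  endloop
 endfacet
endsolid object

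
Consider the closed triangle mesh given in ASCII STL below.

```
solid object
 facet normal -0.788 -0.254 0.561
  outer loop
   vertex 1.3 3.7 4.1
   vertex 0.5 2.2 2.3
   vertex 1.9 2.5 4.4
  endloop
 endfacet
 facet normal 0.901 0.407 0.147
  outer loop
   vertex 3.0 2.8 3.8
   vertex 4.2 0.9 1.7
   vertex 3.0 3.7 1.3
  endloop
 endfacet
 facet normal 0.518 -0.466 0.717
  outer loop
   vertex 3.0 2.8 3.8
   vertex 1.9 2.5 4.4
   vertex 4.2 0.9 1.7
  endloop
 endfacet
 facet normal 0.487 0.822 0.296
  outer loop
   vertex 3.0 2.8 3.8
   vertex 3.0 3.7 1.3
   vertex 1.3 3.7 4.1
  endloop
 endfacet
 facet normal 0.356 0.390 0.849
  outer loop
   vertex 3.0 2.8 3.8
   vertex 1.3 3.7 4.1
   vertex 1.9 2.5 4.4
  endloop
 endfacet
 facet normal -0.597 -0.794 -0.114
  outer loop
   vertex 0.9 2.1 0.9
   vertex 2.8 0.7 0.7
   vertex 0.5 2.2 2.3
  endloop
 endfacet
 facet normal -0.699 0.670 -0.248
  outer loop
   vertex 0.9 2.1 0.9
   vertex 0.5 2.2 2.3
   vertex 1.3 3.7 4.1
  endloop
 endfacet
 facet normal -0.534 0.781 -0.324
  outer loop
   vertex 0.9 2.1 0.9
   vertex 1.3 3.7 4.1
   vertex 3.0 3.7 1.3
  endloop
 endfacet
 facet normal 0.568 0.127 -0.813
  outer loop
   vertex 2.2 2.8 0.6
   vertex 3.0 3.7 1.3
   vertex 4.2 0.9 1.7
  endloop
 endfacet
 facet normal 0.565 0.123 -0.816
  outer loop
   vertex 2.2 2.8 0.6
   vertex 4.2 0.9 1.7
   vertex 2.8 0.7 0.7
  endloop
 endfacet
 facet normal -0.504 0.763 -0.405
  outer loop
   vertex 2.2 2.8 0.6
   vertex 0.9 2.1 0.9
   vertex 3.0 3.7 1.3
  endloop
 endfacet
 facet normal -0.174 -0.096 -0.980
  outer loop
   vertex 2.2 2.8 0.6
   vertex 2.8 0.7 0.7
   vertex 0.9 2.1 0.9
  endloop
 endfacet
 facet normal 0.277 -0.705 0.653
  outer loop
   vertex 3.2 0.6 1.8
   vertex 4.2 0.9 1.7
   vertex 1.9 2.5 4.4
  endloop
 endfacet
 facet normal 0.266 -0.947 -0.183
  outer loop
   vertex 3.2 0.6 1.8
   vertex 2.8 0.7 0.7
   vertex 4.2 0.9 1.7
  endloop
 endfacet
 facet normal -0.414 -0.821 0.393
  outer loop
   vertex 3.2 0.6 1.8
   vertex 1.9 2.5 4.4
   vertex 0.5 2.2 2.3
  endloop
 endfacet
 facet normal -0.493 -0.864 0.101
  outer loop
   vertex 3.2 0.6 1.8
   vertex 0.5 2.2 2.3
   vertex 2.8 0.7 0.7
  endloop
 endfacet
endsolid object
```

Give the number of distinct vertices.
10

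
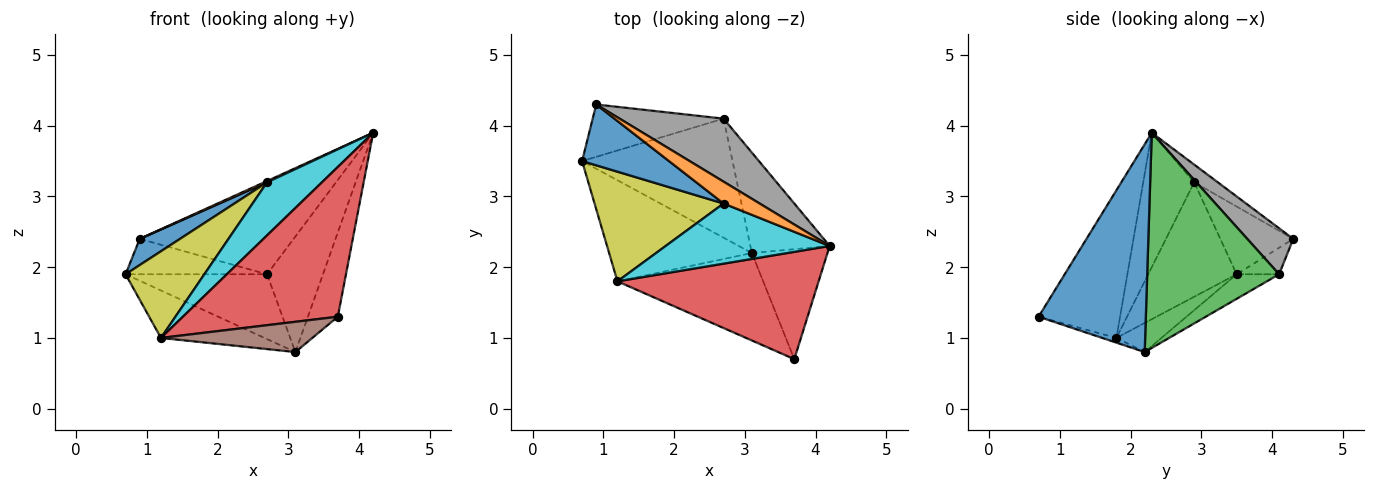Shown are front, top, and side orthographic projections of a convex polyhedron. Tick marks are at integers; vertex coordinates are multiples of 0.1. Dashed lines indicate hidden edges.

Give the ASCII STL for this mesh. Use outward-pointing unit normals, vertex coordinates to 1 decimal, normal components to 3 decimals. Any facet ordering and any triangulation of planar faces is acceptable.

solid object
 facet normal 0.909 0.253 -0.331
  outer loop
   vertex 3.1 2.2 0.8
   vertex 4.2 2.3 3.9
   vertex 3.7 0.7 1.3
  endloop
 endfacet
 facet normal -0.142 0.473 -0.869
  outer loop
   vertex 2.7 4.1 1.9
   vertex 3.1 2.2 0.8
   vertex 0.7 3.5 1.9
  endloop
 endfacet
 facet normal 0.872 0.370 -0.321
  outer loop
   vertex 2.7 4.1 1.9
   vertex 4.2 2.3 3.9
   vertex 3.1 2.2 0.8
  endloop
 endfacet
 facet normal -0.393 -0.747 0.536
  outer loop
   vertex 1.2 1.8 1.0
   vertex 3.7 0.7 1.3
   vertex 4.2 2.3 3.9
  endloop
 endfacet
 facet normal -0.182 0.418 -0.890
  outer loop
   vertex 1.2 1.8 1.0
   vertex 0.7 3.5 1.9
   vertex 3.1 2.2 0.8
  endloop
 endfacet
 facet normal -0.031 -0.327 -0.945
  outer loop
   vertex 1.2 1.8 1.0
   vertex 3.1 2.2 0.8
   vertex 3.7 0.7 1.3
  endloop
 endfacet
 facet normal -0.166 0.552 -0.817
  outer loop
   vertex 0.9 4.3 2.4
   vertex 2.7 4.1 1.9
   vertex 0.7 3.5 1.9
  endloop
 endfacet
 facet normal 0.240 0.804 0.544
  outer loop
   vertex 0.9 4.3 2.4
   vertex 4.2 2.3 3.9
   vertex 2.7 4.1 1.9
  endloop
 endfacet
 facet normal -0.571 -0.509 0.644
  outer loop
   vertex 2.7 2.9 3.2
   vertex 0.7 3.5 1.9
   vertex 1.2 1.8 1.0
  endloop
 endfacet
 facet normal -0.524 -0.564 0.639
  outer loop
   vertex 2.7 2.9 3.2
   vertex 1.2 1.8 1.0
   vertex 4.2 2.3 3.9
  endloop
 endfacet
 facet normal -0.582 -0.321 0.747
  outer loop
   vertex 2.7 2.9 3.2
   vertex 0.9 4.3 2.4
   vertex 0.7 3.5 1.9
  endloop
 endfacet
 facet normal -0.440 -0.053 0.897
  outer loop
   vertex 2.7 2.9 3.2
   vertex 4.2 2.3 3.9
   vertex 0.9 4.3 2.4
  endloop
 endfacet
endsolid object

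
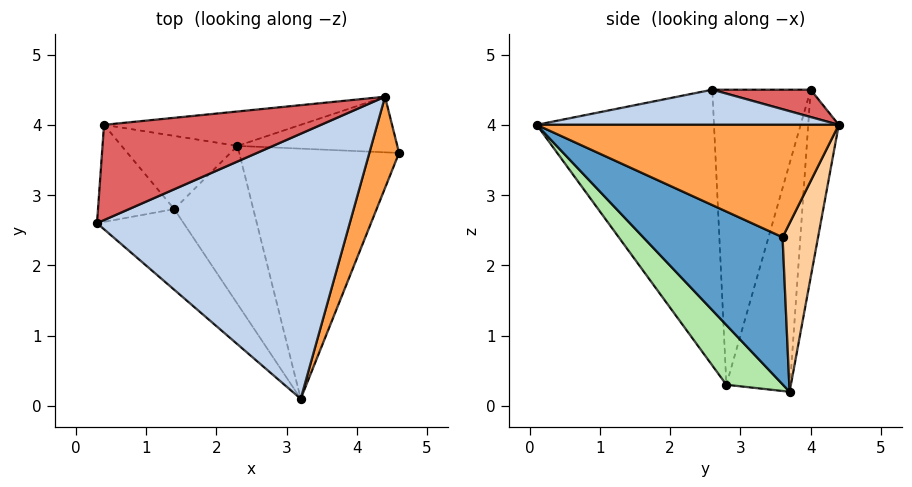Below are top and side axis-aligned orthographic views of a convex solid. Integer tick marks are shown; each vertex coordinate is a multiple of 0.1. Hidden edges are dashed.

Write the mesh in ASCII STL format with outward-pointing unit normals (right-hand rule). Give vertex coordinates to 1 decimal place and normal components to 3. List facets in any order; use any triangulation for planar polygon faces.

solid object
 facet normal 0.579 -0.519 -0.629
  outer loop
   vertex 2.3 3.7 0.2
   vertex 4.6 3.6 2.4
   vertex 3.2 0.1 4.0
  endloop
 endfacet
 facet normal 0.138 -0.038 0.990
  outer loop
   vertex 4.4 4.4 4.0
   vertex 0.3 2.6 4.5
   vertex 3.2 0.1 4.0
  endloop
 endfacet
 facet normal 0.933 -0.260 0.247
  outer loop
   vertex 4.4 4.4 4.0
   vertex 3.2 0.1 4.0
   vertex 4.6 3.6 2.4
  endloop
 endfacet
 facet normal 0.392 0.841 -0.372
  outer loop
   vertex 4.4 4.4 4.0
   vertex 4.6 3.6 2.4
   vertex 2.3 3.7 0.2
  endloop
 endfacet
 facet normal -0.659 -0.723 -0.207
  outer loop
   vertex 1.4 2.8 0.3
   vertex 3.2 0.1 4.0
   vertex 0.3 2.6 4.5
  endloop
 endfacet
 facet normal 0.496 -0.569 -0.656
  outer loop
   vertex 1.4 2.8 0.3
   vertex 2.3 3.7 0.2
   vertex 3.2 0.1 4.0
  endloop
 endfacet
 facet normal 0.125 -0.009 0.992
  outer loop
   vertex 0.4 4.0 4.5
   vertex 0.3 2.6 4.5
   vertex 4.4 4.4 4.0
  endloop
 endfacet
 facet normal -0.114 0.986 -0.119
  outer loop
   vertex 0.4 4.0 4.5
   vertex 4.4 4.4 4.0
   vertex 2.3 3.7 0.2
  endloop
 endfacet
 facet normal -0.966 0.069 -0.250
  outer loop
   vertex 0.4 4.0 4.5
   vertex 1.4 2.8 0.3
   vertex 0.3 2.6 4.5
  endloop
 endfacet
 facet normal -0.682 0.644 -0.346
  outer loop
   vertex 0.4 4.0 4.5
   vertex 2.3 3.7 0.2
   vertex 1.4 2.8 0.3
  endloop
 endfacet
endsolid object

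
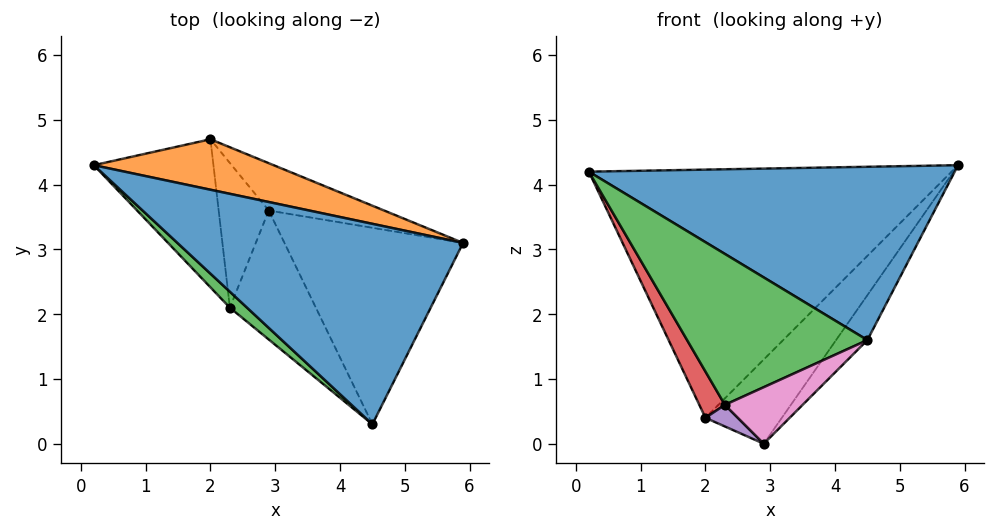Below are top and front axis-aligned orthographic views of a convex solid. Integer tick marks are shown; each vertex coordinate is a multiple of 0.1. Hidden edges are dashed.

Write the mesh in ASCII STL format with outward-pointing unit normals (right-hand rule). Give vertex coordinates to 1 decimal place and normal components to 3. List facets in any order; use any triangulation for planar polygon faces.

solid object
 facet normal -0.149 -0.647 0.748
  outer loop
   vertex 4.5 0.3 1.6
   vertex 5.9 3.1 4.3
   vertex 0.2 4.3 4.2
  endloop
 endfacet
 facet normal 0.199 0.960 0.195
  outer loop
   vertex 2.0 4.7 0.4
   vertex 0.2 4.3 4.2
   vertex 5.9 3.1 4.3
  endloop
 endfacet
 facet normal -0.653 -0.753 0.080
  outer loop
   vertex 2.3 2.1 0.6
   vertex 4.5 0.3 1.6
   vertex 0.2 4.3 4.2
  endloop
 endfacet
 facet normal -0.890 -0.136 -0.436
  outer loop
   vertex 2.3 2.1 0.6
   vertex 0.2 4.3 4.2
   vertex 2.0 4.7 0.4
  endloop
 endfacet
 facet normal -0.527 -0.125 -0.841
  outer loop
   vertex 2.9 3.6 0.0
   vertex 2.3 2.1 0.6
   vertex 2.0 4.7 0.4
  endloop
 endfacet
 facet normal 0.647 0.665 -0.374
  outer loop
   vertex 2.9 3.6 0.0
   vertex 2.0 4.7 0.4
   vertex 5.9 3.1 4.3
  endloop
 endfacet
 facet normal 0.087 -0.400 -0.912
  outer loop
   vertex 2.9 3.6 0.0
   vertex 4.5 0.3 1.6
   vertex 2.3 2.1 0.6
  endloop
 endfacet
 facet normal 0.820 0.127 -0.558
  outer loop
   vertex 2.9 3.6 0.0
   vertex 5.9 3.1 4.3
   vertex 4.5 0.3 1.6
  endloop
 endfacet
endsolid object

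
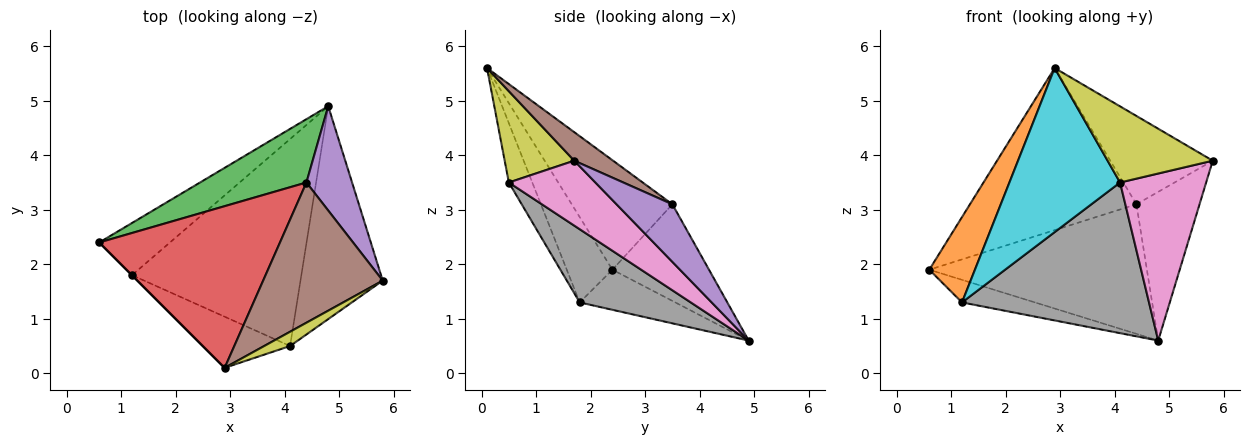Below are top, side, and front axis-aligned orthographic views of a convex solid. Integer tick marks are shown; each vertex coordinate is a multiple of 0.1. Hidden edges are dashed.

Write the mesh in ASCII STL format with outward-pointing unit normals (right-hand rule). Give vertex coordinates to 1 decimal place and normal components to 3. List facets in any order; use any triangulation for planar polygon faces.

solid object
 facet normal -0.462 0.352 -0.814
  outer loop
   vertex 1.2 1.8 1.3
   vertex 0.6 2.4 1.9
   vertex 4.8 4.9 0.6
  endloop
 endfacet
 facet normal -0.707 -0.707 0.000
  outer loop
   vertex 1.2 1.8 1.3
   vertex 2.9 0.1 5.6
   vertex 0.6 2.4 1.9
  endloop
 endfacet
 facet normal -0.370 0.834 0.408
  outer loop
   vertex 4.4 3.5 3.1
   vertex 4.8 4.9 0.6
   vertex 0.6 2.4 1.9
  endloop
 endfacet
 facet normal -0.393 0.651 0.649
  outer loop
   vertex 4.4 3.5 3.1
   vertex 0.6 2.4 1.9
   vertex 2.9 0.1 5.6
  endloop
 endfacet
 facet normal 0.587 0.663 0.465
  outer loop
   vertex 4.4 3.5 3.1
   vertex 5.8 1.7 3.9
   vertex 4.8 4.9 0.6
  endloop
 endfacet
 facet normal 0.198 0.523 0.829
  outer loop
   vertex 4.4 3.5 3.1
   vertex 2.9 0.1 5.6
   vertex 5.8 1.7 3.9
  endloop
 endfacet
 facet normal 0.527 -0.524 -0.668
  outer loop
   vertex 4.1 0.5 3.5
   vertex 4.8 4.9 0.6
   vertex 5.8 1.7 3.9
  endloop
 endfacet
 facet normal 0.330 -0.556 -0.763
  outer loop
   vertex 4.1 0.5 3.5
   vertex 1.2 1.8 1.3
   vertex 4.8 4.9 0.6
  endloop
 endfacet
 facet normal 0.545 -0.824 0.155
  outer loop
   vertex 4.1 0.5 3.5
   vertex 5.8 1.7 3.9
   vertex 2.9 0.1 5.6
  endloop
 endfacet
 facet normal -0.198 -0.936 -0.292
  outer loop
   vertex 4.1 0.5 3.5
   vertex 2.9 0.1 5.6
   vertex 1.2 1.8 1.3
  endloop
 endfacet
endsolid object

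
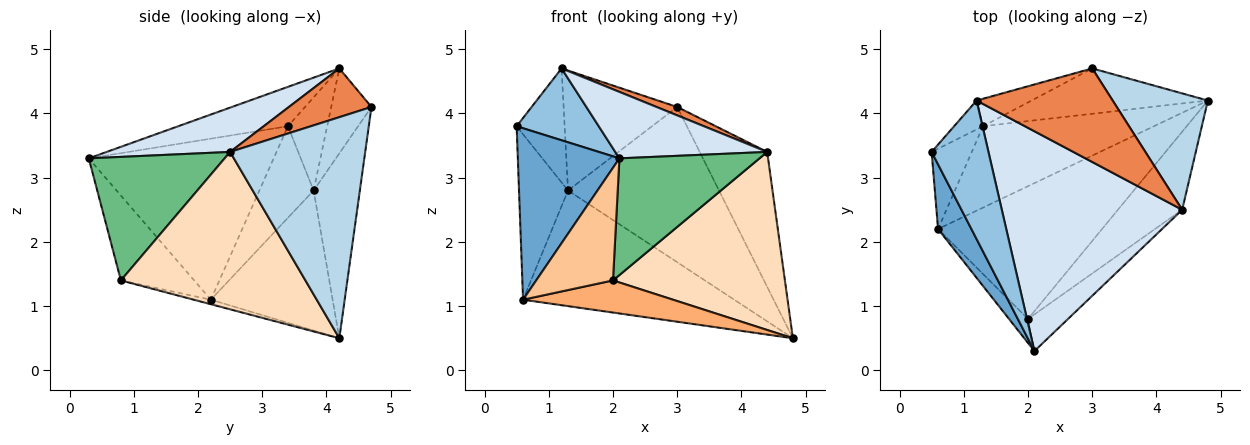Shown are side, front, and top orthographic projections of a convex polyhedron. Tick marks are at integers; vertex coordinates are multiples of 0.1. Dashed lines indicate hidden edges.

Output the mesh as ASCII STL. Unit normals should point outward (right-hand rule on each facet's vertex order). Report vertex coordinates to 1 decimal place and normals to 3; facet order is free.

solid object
 facet normal -0.862 -0.474 0.179
  outer loop
   vertex 0.6 2.2 1.1
   vertex 2.1 0.3 3.3
   vertex 0.5 3.4 3.8
  endloop
 endfacet
 facet normal -0.524 -0.392 0.756
  outer loop
   vertex 1.2 4.2 4.7
   vertex 0.5 3.4 3.8
   vertex 2.1 0.3 3.3
  endloop
 endfacet
 facet normal 0.835 0.417 0.360
  outer loop
   vertex 4.4 2.5 3.4
   vertex 4.8 4.2 0.5
   vertex 3.0 4.7 4.1
  endloop
 endfacet
 facet normal 0.229 -0.282 0.932
  outer loop
   vertex 4.4 2.5 3.4
   vertex 1.2 4.2 4.7
   vertex 2.1 0.3 3.3
  endloop
 endfacet
 facet normal 0.336 -0.085 0.938
  outer loop
   vertex 4.4 2.5 3.4
   vertex 3.0 4.7 4.1
   vertex 1.2 4.2 4.7
  endloop
 endfacet
 facet normal -0.027 -0.235 -0.972
  outer loop
   vertex 2.0 0.8 1.4
   vertex 0.6 2.2 1.1
   vertex 4.8 4.2 0.5
  endloop
 endfacet
 facet normal -0.682 -0.715 -0.152
  outer loop
   vertex 2.0 0.8 1.4
   vertex 2.1 0.3 3.3
   vertex 0.6 2.2 1.1
  endloop
 endfacet
 facet normal 0.701 -0.653 -0.286
  outer loop
   vertex 2.0 0.8 1.4
   vertex 4.8 4.2 0.5
   vertex 4.4 2.5 3.4
  endloop
 endfacet
 facet normal 0.679 -0.700 -0.220
  outer loop
   vertex 2.0 0.8 1.4
   vertex 4.4 2.5 3.4
   vertex 2.1 0.3 3.3
  endloop
 endfacet
 facet normal -0.427 0.740 -0.521
  outer loop
   vertex 1.3 3.8 2.8
   vertex 4.8 4.2 0.5
   vertex 0.6 2.2 1.1
  endloop
 endfacet
 facet normal -0.282 0.921 -0.269
  outer loop
   vertex 1.3 3.8 2.8
   vertex 3.0 4.7 4.1
   vertex 4.8 4.2 0.5
  endloop
 endfacet
 facet normal -0.326 0.921 -0.211
  outer loop
   vertex 1.3 3.8 2.8
   vertex 1.2 4.2 4.7
   vertex 3.0 4.7 4.1
  endloop
 endfacet
 facet normal -0.706 0.637 -0.309
  outer loop
   vertex 1.3 3.8 2.8
   vertex 0.6 2.2 1.1
   vertex 0.5 3.4 3.8
  endloop
 endfacet
 facet normal -0.621 0.760 -0.193
  outer loop
   vertex 1.3 3.8 2.8
   vertex 0.5 3.4 3.8
   vertex 1.2 4.2 4.7
  endloop
 endfacet
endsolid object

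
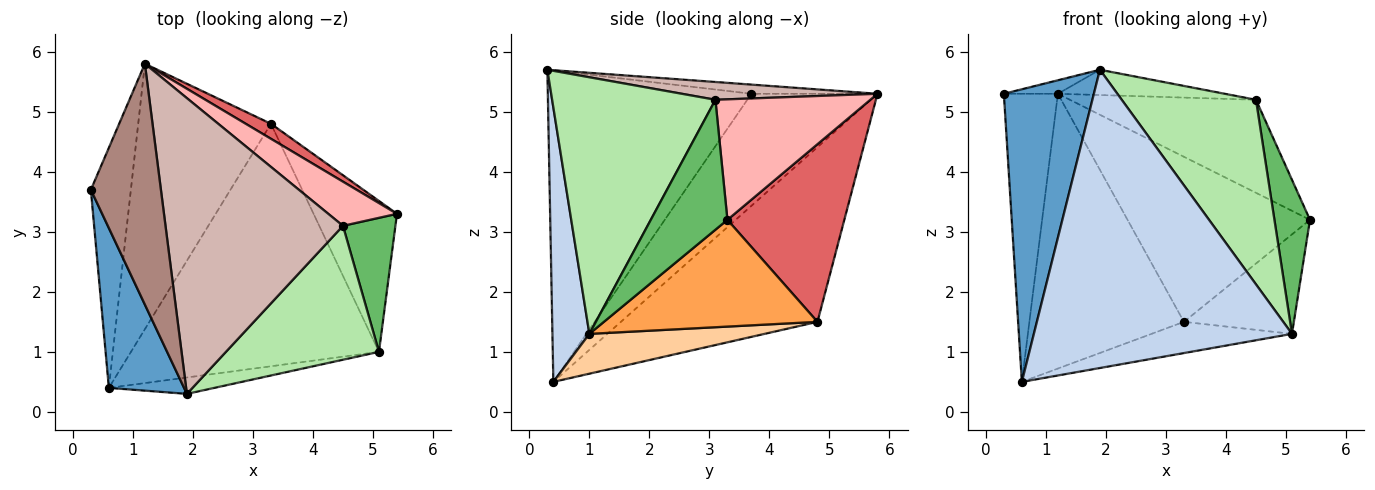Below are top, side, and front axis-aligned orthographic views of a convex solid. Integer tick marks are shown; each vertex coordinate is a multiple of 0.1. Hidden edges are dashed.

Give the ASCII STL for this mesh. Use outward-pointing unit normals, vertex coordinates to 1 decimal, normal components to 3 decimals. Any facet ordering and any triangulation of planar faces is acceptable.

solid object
 facet normal -0.893 -0.395 0.216
  outer loop
   vertex 1.9 0.3 5.7
   vertex 0.3 3.7 5.3
   vertex 0.6 0.4 0.5
  endloop
 endfacet
 facet normal 0.141 -0.988 -0.054
  outer loop
   vertex 5.1 1.0 1.3
   vertex 1.9 0.3 5.7
   vertex 0.6 0.4 0.5
  endloop
 endfacet
 facet normal 0.730 0.376 -0.570
  outer loop
   vertex 5.1 1.0 1.3
   vertex 3.3 4.8 1.5
   vertex 5.4 3.3 3.2
  endloop
 endfacet
 facet normal 0.157 0.126 -0.979
  outer loop
   vertex 5.1 1.0 1.3
   vertex 0.6 0.4 0.5
   vertex 3.3 4.8 1.5
  endloop
 endfacet
 facet normal 0.852 -0.395 0.344
  outer loop
   vertex 5.1 1.0 1.3
   vertex 5.4 3.3 3.2
   vertex 4.5 3.1 5.2
  endloop
 endfacet
 facet normal 0.702 -0.577 0.418
  outer loop
   vertex 5.1 1.0 1.3
   vertex 4.5 3.1 5.2
   vertex 1.9 0.3 5.7
  endloop
 endfacet
 facet normal 0.538 0.840 0.076
  outer loop
   vertex 1.2 5.8 5.3
   vertex 5.4 3.3 3.2
   vertex 3.3 4.8 1.5
  endloop
 endfacet
 facet normal 0.601 0.722 0.343
  outer loop
   vertex 1.2 5.8 5.3
   vertex 4.5 3.1 5.2
   vertex 5.4 3.3 3.2
  endloop
 endfacet
 facet normal -0.873 0.374 -0.312
  outer loop
   vertex 1.2 5.8 5.3
   vertex 0.6 0.4 0.5
   vertex 0.3 3.7 5.3
  endloop
 endfacet
 facet normal -0.675 0.531 -0.513
  outer loop
   vertex 1.2 5.8 5.3
   vertex 3.3 4.8 1.5
   vertex 0.6 0.4 0.5
  endloop
 endfacet
 facet normal -0.130 0.056 0.990
  outer loop
   vertex 1.2 5.8 5.3
   vertex 0.3 3.7 5.3
   vertex 1.9 0.3 5.7
  endloop
 endfacet
 facet normal 0.099 0.085 0.991
  outer loop
   vertex 1.2 5.8 5.3
   vertex 1.9 0.3 5.7
   vertex 4.5 3.1 5.2
  endloop
 endfacet
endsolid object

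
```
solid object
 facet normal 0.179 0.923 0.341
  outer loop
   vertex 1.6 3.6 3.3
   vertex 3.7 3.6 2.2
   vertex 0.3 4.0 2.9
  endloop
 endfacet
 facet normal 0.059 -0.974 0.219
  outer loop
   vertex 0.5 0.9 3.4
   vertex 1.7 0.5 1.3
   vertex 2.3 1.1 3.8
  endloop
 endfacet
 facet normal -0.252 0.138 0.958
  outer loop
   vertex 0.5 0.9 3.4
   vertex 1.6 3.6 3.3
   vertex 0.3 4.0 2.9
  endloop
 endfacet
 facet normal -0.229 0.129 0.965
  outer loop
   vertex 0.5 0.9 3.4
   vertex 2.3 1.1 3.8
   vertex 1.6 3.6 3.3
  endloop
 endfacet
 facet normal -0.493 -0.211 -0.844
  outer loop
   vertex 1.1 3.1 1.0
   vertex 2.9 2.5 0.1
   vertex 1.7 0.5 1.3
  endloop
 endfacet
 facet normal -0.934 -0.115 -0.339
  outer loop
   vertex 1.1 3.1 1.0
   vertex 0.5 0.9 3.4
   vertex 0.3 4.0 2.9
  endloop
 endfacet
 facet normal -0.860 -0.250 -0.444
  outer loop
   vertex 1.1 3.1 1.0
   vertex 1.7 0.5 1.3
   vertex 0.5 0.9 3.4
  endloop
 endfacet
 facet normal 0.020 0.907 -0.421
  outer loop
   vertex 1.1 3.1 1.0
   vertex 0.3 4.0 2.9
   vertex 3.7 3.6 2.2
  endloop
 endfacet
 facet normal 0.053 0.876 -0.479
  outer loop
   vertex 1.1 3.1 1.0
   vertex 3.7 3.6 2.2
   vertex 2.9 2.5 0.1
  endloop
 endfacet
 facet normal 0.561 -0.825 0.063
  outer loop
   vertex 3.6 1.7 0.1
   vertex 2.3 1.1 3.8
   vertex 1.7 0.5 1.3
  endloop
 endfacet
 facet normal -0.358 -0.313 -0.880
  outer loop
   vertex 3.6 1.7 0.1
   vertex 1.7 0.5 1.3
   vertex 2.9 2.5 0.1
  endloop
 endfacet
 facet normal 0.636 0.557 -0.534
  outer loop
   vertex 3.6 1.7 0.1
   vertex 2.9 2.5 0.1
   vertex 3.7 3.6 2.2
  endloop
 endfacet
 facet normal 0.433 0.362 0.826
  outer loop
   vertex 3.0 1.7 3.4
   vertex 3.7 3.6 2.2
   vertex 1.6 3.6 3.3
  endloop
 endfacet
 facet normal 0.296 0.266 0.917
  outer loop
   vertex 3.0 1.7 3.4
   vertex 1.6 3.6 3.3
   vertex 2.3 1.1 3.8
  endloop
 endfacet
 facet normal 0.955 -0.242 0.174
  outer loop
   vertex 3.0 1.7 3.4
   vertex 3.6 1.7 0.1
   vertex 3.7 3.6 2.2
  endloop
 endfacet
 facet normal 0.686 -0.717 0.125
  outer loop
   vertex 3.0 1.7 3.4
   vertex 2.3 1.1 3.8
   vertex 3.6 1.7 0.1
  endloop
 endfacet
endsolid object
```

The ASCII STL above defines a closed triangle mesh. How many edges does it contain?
24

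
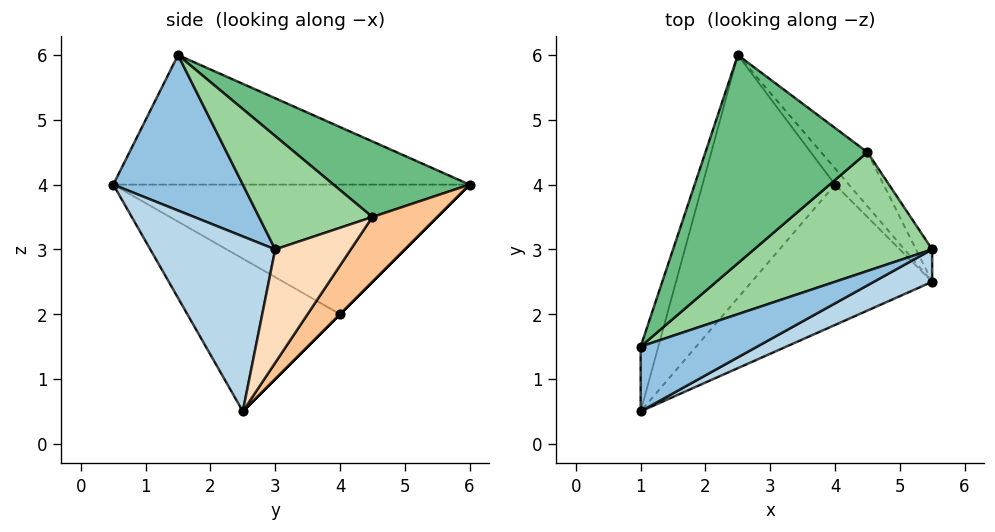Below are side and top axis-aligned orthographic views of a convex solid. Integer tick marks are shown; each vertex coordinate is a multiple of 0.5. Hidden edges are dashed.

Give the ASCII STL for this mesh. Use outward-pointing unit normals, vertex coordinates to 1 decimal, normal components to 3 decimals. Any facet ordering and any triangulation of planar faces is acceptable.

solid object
 facet normal -0.957 0.261 -0.130
  outer loop
   vertex 1.0 0.5 4.0
   vertex 1.0 1.5 6.0
   vertex 2.5 6.0 4.0
  endloop
 endfacet
 facet normal 0.512 -0.768 0.384
  outer loop
   vertex 5.5 3.0 3.0
   vertex 1.0 1.5 6.0
   vertex 1.0 0.5 4.0
  endloop
 endfacet
 facet normal 0.507 -0.845 0.169
  outer loop
   vertex 5.5 3.0 3.0
   vertex 1.0 0.5 4.0
   vertex 5.5 2.5 0.5
  endloop
 endfacet
 facet normal 0.000 0.707 -0.707
  outer loop
   vertex 4.0 4.0 2.0
   vertex 2.5 6.0 4.0
   vertex 5.5 2.5 0.5
  endloop
 endfacet
 facet normal -0.642 0.117 -0.758
  outer loop
   vertex 4.0 4.0 2.0
   vertex 5.5 2.5 0.5
   vertex 1.0 0.5 4.0
  endloop
 endfacet
 facet normal -0.687 0.187 -0.702
  outer loop
   vertex 4.0 4.0 2.0
   vertex 1.0 0.5 4.0
   vertex 2.5 6.0 4.0
  endloop
 endfacet
 facet normal 0.501 0.788 -0.358
  outer loop
   vertex 4.5 4.5 3.5
   vertex 5.5 2.5 0.5
   vertex 2.5 6.0 4.0
  endloop
 endfacet
 facet normal 0.808 0.577 -0.115
  outer loop
   vertex 4.5 4.5 3.5
   vertex 5.5 3.0 3.0
   vertex 5.5 2.5 0.5
  endloop
 endfacet
 facet normal 0.409 0.253 0.877
  outer loop
   vertex 4.5 4.5 3.5
   vertex 2.5 6.0 4.0
   vertex 1.0 1.5 6.0
  endloop
 endfacet
 facet normal 0.535 0.076 0.841
  outer loop
   vertex 4.5 4.5 3.5
   vertex 1.0 1.5 6.0
   vertex 5.5 3.0 3.0
  endloop
 endfacet
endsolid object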